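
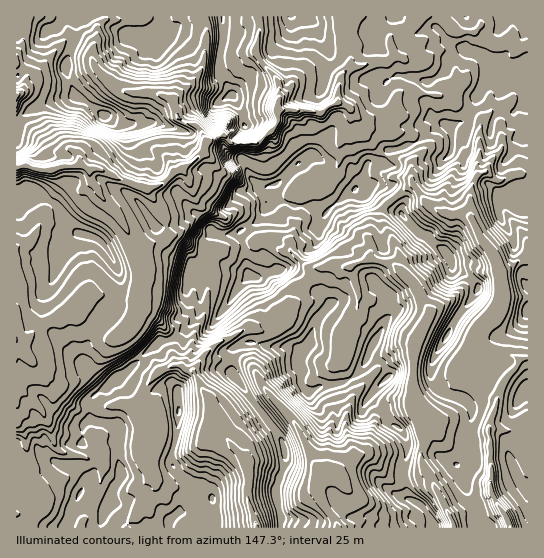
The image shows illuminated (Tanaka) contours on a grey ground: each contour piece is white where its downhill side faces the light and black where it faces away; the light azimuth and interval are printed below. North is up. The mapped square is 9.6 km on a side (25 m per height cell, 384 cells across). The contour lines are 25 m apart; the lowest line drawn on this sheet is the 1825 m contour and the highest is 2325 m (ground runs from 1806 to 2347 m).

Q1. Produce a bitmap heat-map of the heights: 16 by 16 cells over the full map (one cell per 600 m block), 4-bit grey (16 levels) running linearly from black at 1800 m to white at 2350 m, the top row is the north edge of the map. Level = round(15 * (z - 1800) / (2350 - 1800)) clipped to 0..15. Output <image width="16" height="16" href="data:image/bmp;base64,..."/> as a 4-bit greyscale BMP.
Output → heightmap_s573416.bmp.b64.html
<image width="16" height="16" href="data:image/bmp;base64,Qk32AAAAAAAAAHYAAAAoAAAAEAAAABAAAAABAAQAAAAAAIAAAAATCwAAEwsAABAAAAAAAAAAAAAAABEREQAiIiIAMzMzAERERABVVVUAZmZmAHd3dwCIiIgAmZmZAKqqqgC7u7sAzMzMAN3d3QDu7u4A////AGeIiHRkRoZ2Z4h4ZGNHd3hmd3VFdFZ3eEV3dkdoiXeIM2d2dpqqeIgjRXeIqqp5iCMzWamamnmJMzNKvKqZiqk0Qzm8upismkQyNqzNusqcQyI0jd3tuq0hJER7zd3NzWV4dYqrvN7eaZdo25u83e55eanLvMze74mbusvdzd7u"/>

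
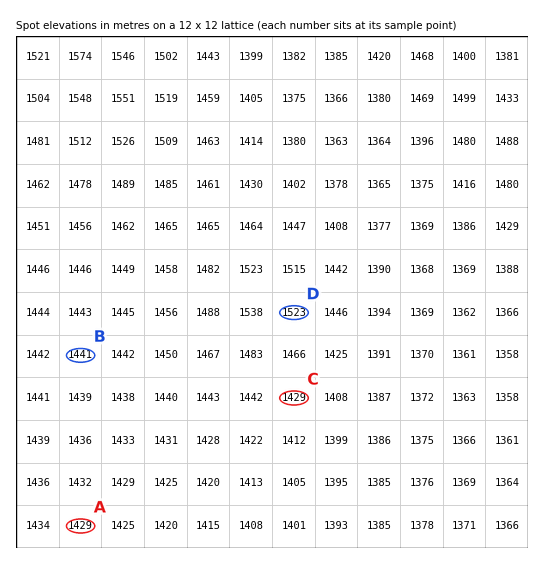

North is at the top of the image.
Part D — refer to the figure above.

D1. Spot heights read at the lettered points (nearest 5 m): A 1430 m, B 1440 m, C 1430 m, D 1525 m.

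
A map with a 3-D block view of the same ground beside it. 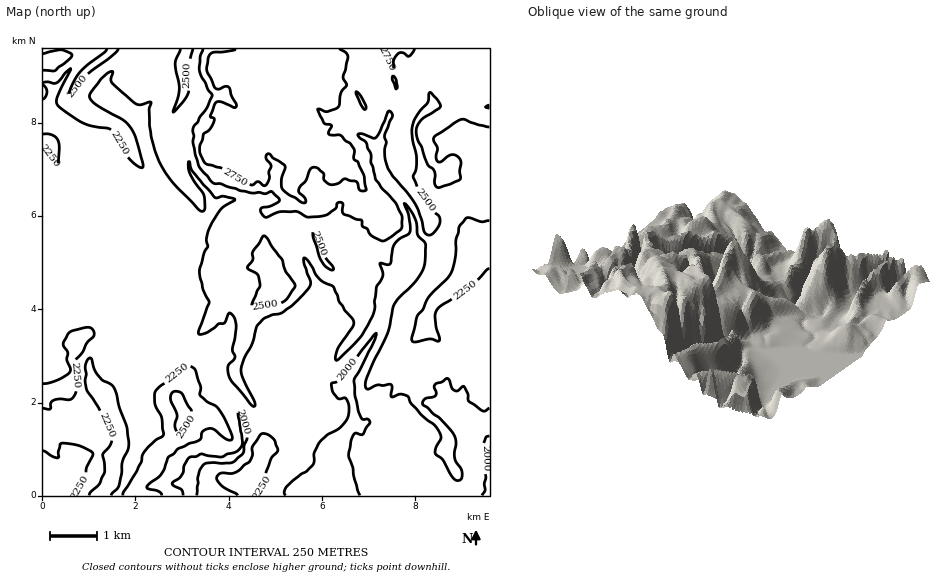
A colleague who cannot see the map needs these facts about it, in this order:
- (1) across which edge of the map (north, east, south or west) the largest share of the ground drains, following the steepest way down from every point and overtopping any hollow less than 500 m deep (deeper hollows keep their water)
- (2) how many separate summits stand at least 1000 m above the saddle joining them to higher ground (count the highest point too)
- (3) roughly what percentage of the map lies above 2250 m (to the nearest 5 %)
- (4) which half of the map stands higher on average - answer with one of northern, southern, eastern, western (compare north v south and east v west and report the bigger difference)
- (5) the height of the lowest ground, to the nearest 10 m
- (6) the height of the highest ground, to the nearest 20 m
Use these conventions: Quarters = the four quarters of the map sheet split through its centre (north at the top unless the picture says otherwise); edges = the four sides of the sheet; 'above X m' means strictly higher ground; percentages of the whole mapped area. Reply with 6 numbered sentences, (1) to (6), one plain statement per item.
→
(1) Most of the ground drains across the southern edge.
(2) Counting only tops that stand 1000 m proud, the map has 1 summit.
(3) About 55 % of the map lies above 2250 m.
(4) The northern half stands higher on average than the southern half.
(5) The lowest point is down at roughly 1780 m.
(6) The highest point reaches roughly 2960 m.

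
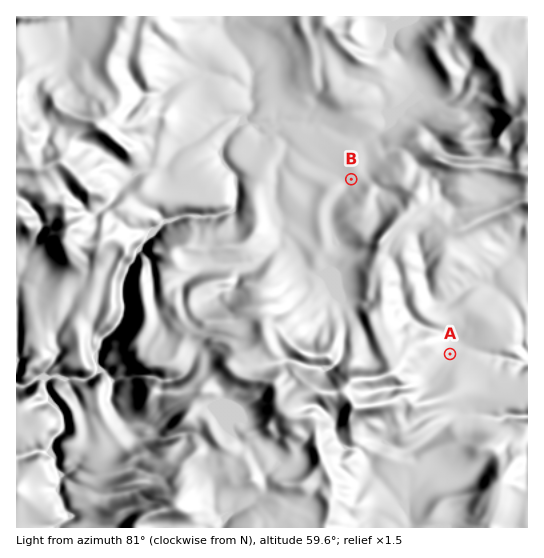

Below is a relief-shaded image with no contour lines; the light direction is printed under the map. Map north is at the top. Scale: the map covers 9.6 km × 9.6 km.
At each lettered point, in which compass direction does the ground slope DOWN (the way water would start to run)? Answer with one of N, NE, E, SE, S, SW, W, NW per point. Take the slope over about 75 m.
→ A E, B NW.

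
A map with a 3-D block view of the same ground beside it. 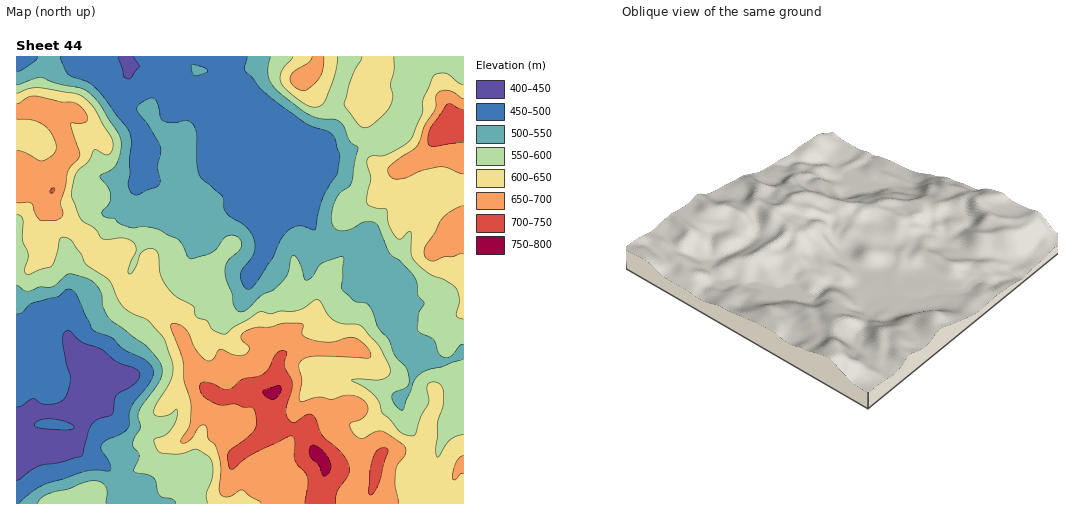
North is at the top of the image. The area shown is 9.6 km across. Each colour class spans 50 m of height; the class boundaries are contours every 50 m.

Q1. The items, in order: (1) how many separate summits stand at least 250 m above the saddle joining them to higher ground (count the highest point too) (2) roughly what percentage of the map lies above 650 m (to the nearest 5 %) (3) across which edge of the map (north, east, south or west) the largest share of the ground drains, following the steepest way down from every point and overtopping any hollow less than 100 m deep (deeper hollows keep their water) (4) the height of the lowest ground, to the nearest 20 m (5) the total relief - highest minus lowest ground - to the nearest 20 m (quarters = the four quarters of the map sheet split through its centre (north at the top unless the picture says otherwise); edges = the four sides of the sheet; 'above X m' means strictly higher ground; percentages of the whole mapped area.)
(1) Counting only tops that stand 250 m proud, the map has 1 summit.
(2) Ground above 650 m makes up about 20 % of the sheet.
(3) Most of the ground drains across the northern edge.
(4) The lowest ground is at about 420 m.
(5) Highest minus lowest: about 340 m of relief.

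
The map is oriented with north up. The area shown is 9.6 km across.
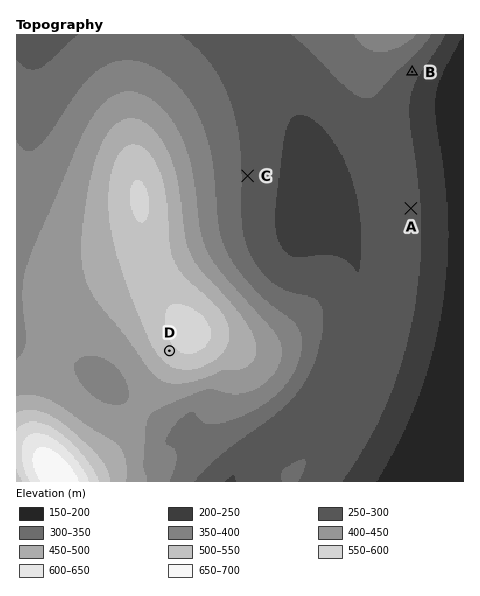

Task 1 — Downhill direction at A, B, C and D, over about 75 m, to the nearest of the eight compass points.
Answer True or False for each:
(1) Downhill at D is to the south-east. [False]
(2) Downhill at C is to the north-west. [False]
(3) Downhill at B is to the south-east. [True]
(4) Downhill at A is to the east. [True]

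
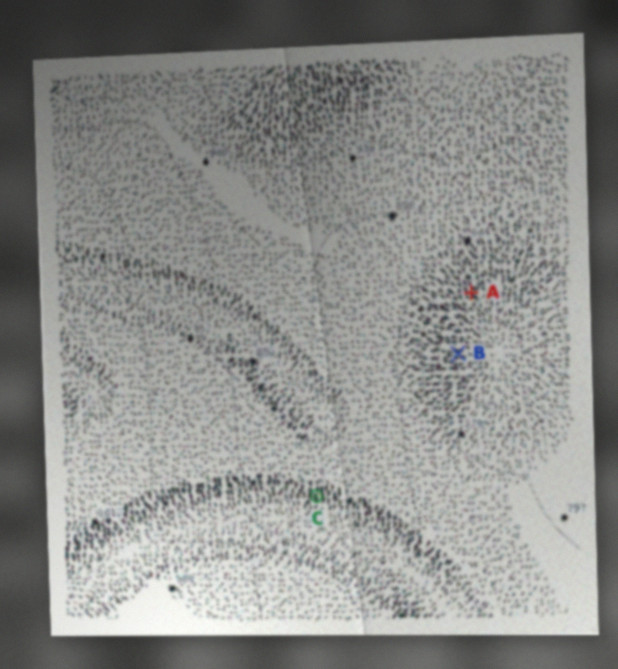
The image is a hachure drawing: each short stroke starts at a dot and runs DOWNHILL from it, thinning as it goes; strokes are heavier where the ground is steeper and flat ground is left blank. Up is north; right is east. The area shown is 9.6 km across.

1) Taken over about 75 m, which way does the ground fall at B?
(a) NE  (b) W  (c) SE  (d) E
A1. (d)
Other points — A SE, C S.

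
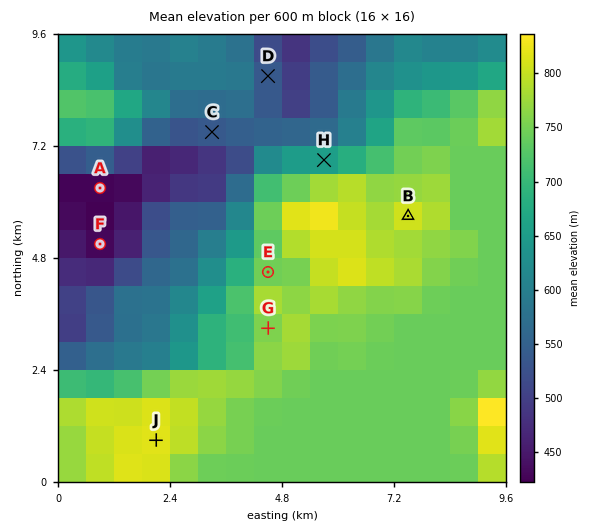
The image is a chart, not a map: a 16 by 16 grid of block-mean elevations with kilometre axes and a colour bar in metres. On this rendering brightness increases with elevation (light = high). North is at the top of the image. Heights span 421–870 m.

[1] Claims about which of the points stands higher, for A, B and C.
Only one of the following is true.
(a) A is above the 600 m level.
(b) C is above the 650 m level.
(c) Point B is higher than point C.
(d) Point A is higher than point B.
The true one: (c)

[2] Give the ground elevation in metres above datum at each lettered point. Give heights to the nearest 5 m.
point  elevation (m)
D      540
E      750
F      425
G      750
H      650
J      820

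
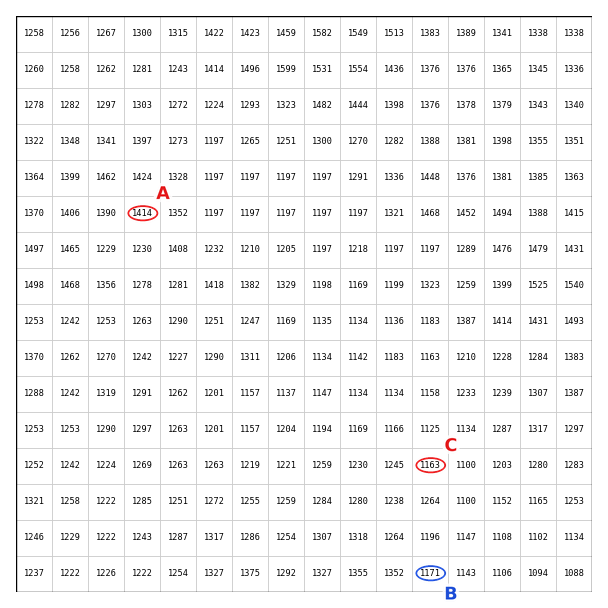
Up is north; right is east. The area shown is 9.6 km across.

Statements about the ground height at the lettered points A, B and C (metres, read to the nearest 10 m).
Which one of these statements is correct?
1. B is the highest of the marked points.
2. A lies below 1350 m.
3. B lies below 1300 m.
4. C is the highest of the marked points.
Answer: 3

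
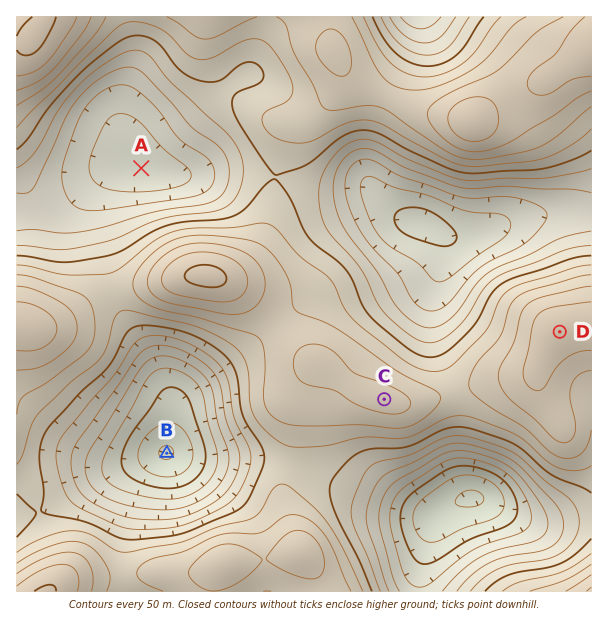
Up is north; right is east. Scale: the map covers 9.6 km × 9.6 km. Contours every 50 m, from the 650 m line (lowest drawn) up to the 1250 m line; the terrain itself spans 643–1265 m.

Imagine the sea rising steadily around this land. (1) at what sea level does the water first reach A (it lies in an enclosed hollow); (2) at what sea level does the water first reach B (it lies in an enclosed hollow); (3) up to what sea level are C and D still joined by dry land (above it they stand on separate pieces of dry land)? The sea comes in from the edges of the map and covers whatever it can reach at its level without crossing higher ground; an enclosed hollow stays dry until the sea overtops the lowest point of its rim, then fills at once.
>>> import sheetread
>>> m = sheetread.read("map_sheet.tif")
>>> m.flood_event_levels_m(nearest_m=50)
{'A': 900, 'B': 1000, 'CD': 1100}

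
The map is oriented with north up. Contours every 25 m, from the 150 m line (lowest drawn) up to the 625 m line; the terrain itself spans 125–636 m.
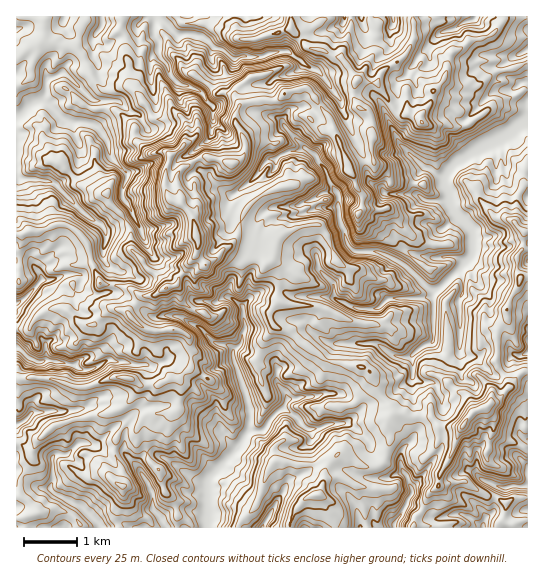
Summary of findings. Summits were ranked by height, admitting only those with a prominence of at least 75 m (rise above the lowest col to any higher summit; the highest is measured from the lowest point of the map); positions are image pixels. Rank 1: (197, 237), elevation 636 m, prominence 511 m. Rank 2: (463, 426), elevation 484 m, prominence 148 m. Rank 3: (318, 495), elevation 423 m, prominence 104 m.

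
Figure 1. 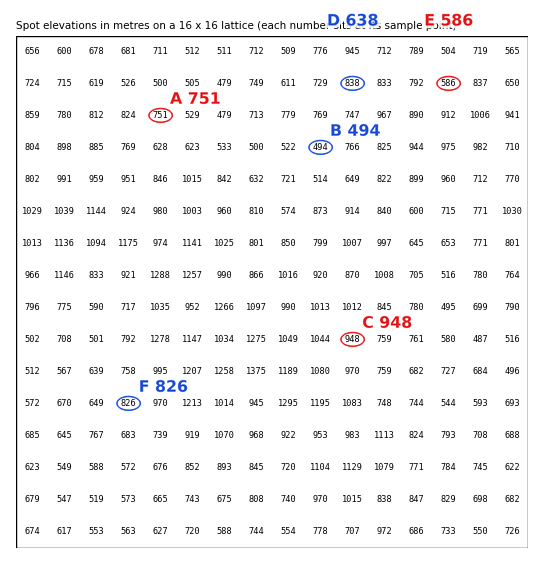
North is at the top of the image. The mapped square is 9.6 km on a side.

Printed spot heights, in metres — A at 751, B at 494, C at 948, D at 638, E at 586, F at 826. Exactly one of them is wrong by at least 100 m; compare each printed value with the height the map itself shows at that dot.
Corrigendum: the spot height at D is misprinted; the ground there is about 838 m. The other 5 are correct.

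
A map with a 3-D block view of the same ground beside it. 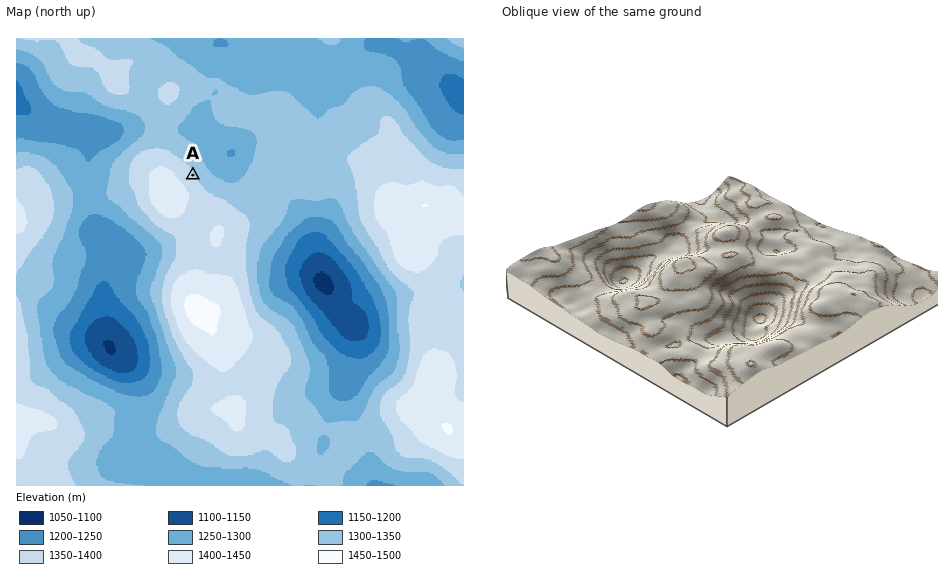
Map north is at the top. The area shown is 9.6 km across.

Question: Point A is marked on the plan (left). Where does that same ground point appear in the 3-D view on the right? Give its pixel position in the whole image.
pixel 747 240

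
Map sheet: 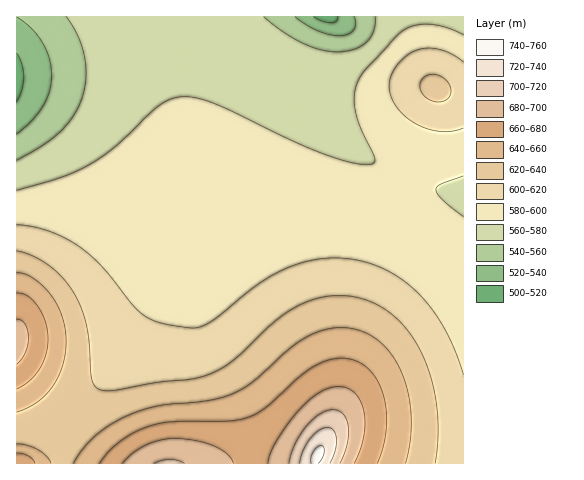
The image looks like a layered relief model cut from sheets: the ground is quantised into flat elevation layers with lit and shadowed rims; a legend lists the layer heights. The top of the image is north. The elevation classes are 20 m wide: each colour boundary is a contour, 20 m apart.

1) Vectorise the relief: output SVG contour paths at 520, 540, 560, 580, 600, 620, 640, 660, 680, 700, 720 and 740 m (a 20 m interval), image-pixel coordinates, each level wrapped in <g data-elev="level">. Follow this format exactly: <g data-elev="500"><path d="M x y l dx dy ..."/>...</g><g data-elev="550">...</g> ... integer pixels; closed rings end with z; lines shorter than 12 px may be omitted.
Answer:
<g data-elev="520"><path d="M17 53l5 11 2 13-2 13-5 12"/><path d="M338 17l-2 4-6 2-8-2-9-4"/></g><g data-elev="540"><path d="M17 17l14 11 11 14 7 17 3 16-3 16-6 15-11 14-15 14"/><path d="M354 17l2 8-3 6-5 3-9 2-11-2-12-4-21-13"/></g><g data-elev="560"><path d="M66 17l12 18 6 21 2 21-4 21-9 18-13 16-18 14-25 14"/><path d="M376 17l-3 15-7 10-12 7-17 3-16-2-19-7-19-12-19-14"/></g><g data-elev="580"><path d="M463 217l-21-17-5-6-1-5 5-5 22-8"/><path d="M463 35l-14-6-15-4-13-1-11 3-13 9-35 38-7 15 0 16 5 21 14 31 1 4-3 3-5 1-11-1-27-8-35-14-79-38-19-6-15-1-12 3-10 6-43 40-27 19-27 12-45 13"/></g><g data-elev="600"><path d="M463 375l-15-40-9-16-12-16-13-13-12-11-16-9-15-6-18-5-19-1-20 2-19 5-17 7-16 10-53 41-10 4-10 1-29-5-17-9-11-10-33-40-12-12-15-10-27-12-28-5"/><path d="M463 62l-11-8-12-4-12-2-10 2-11 5-9 9-7 11-2 10 2 11 5 10 9 10 11 8 11 5 13 2 13 0 10-3"/></g><g data-elev="620"><path d="M435 463l3-24-1-26-3-24-7-22-9-21-12-17-14-14-15-10-15-6-16-3-17 0-16 4-15 6-15 9-48 44-22 14-23 6-32 3-43 8-12 0-7-3-4-6-5-55-6-18-8-16-11-15-14-12-16-10-15-4"/><path d="M435 102l7 0 6-4 3-4 0-6-3-6-6-5-5-2-7 0-8 5-2 4 0 5 6 8z"/></g><g data-elev="640"><path d="M51 463l-4-7-8-6-11-4-11-2"/><path d="M406 463l4-24 1-25-4-24-7-21-11-18-13-12-16-9-19-2-20 3-19 8-16 12-33 30-21 13-24 7-54 6-17 5-17 7-15 9-13 10-11 13-8 12"/><path d="M17 412l21-10 15-16 10-21 3-23-4-24-10-21-8-10-10-8-8-5-9-2"/></g><g data-elev="660"><path d="M35 463l-2-3-5-4-11-3"/><path d="M377 463l6-17 3-19 0-18-4-18-7-14-9-10-12-7-13-2-15 3-15 7-14 11-30 27-15 10-20 5-59 1-22 4-15 6-14 8-12 11-11 12"/><path d="M17 389l12-8 11-12 6-14 2-16-2-17-8-15-10-11-11-3"/></g><g data-elev="680"><path d="M233 463l-6-9-13-8-18-5-21-3-15 2-14 5-13 8-11 10"/><path d="M354 463l6-12 4-14 1-13-1-13-4-11-5-7-7-5-9-1-10 1-9 4-20 17-23 31-7 13-2 10"/><path d="M17 364l8-11 3-16-3-13-4-4-4-1"/></g><g data-elev="700"><path d="M185 463l-7-3-9-1-15 4"/><path d="M340 463l7-19 1-18-5-12-4-3-6-1-13 4-14 13-11 18-6 18"/></g><g data-elev="720"><path d="M330 463l5-12 1-12-2-8-7-4-8 3-10 10-6 12-3 11"/></g><g data-elev="740"><path d="M318 463l6-10 0-6-3-1-5 2-3 4-2 7 0 4"/></g>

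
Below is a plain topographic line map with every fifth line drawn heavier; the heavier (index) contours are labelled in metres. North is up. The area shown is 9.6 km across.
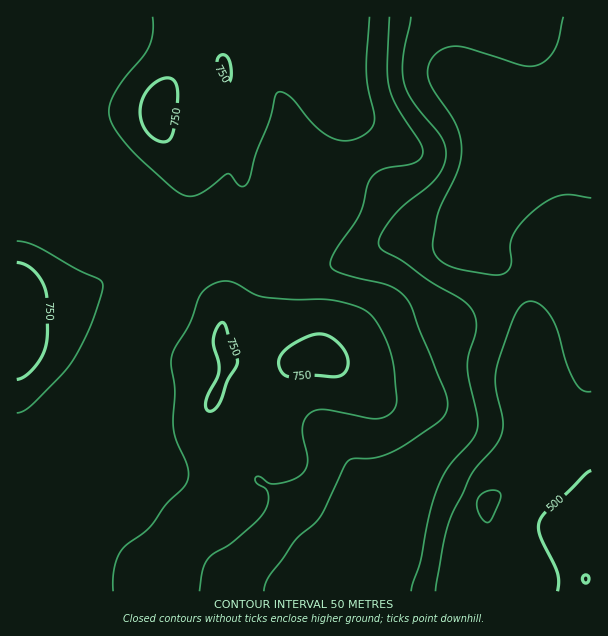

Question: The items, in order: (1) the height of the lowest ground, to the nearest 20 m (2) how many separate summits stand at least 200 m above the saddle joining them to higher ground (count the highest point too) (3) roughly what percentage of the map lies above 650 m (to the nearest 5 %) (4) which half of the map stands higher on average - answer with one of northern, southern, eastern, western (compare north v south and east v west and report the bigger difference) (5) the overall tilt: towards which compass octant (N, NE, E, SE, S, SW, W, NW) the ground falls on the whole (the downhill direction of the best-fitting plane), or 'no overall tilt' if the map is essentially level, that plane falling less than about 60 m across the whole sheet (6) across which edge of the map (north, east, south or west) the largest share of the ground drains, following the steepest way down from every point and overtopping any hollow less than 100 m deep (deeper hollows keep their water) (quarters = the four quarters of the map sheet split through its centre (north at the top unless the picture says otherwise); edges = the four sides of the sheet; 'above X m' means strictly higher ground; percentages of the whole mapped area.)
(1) The lowest ground is at about 500 m.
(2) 1 summit rises at least 200 m above its surroundings.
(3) Roughly 65 % of the ground is higher than 650 m.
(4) The western half stands higher on average than the eastern half.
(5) The general tilt is down to the east (the land rises towards the west).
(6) Most of the ground drains across the eastern edge.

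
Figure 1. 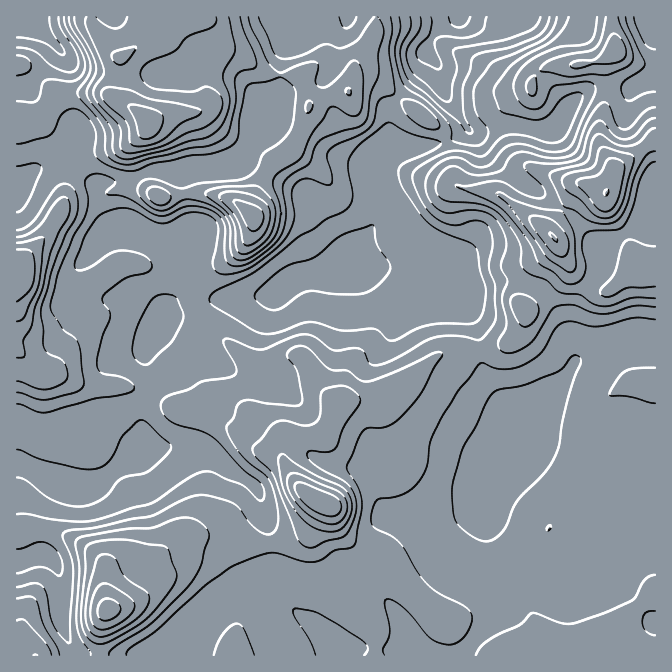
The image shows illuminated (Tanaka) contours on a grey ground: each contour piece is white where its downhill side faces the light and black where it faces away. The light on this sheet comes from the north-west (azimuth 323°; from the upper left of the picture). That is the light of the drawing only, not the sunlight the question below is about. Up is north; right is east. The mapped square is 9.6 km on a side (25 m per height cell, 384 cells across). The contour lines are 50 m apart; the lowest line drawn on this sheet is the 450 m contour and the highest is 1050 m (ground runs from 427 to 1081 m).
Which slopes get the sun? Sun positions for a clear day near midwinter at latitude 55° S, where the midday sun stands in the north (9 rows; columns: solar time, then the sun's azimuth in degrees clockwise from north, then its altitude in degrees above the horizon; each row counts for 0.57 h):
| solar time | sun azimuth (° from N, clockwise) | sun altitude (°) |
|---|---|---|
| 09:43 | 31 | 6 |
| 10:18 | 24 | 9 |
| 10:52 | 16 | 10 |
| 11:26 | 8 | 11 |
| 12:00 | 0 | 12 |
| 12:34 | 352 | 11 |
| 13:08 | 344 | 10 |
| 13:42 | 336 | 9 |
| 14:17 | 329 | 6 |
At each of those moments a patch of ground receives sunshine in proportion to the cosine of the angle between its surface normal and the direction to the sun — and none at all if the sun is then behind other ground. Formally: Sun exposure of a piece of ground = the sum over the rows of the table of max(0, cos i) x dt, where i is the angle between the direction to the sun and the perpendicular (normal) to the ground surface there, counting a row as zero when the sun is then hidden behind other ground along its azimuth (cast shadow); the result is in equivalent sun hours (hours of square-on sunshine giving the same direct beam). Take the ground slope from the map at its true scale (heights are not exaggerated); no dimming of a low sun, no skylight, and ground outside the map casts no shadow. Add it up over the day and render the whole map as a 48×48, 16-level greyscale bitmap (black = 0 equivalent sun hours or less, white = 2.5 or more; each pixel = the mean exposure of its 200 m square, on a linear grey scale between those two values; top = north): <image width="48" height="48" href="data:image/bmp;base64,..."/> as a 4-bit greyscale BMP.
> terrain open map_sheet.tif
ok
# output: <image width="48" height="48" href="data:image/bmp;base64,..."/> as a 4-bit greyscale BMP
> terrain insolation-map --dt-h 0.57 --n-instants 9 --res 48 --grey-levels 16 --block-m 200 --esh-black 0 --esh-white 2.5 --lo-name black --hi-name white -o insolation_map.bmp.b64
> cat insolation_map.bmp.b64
<image width="48" height="48" href="data:image/bmp;base64,Qk32BAAAAAAAAHYAAAAoAAAAMAAAADAAAAABAAQAAAAAAIAEAAATCwAAEwsAABAAAAAAAAAAAAAAABEREQAiIiIAMzMzAERERABVVVUAZmZmAHd3dwCIiIgAmZmZAKqqqgC7u7sAzMzMAN3d3QDu7u4A////AHiWMQABI0VndmZmVVVVVUVVZmVVVmZmZnq3MAAAEkVndmZmVUREVEREVmZVZ3dmZniGQgAAASRXZVVlVERFVEVVVmZmd4h2VZdlZmVCABJFZVRERERFRFVmZlVWd3iHVMllaKuoQQE0VVQzMzNENFZ3dlVWZmZ3ZMuFaKqYdCESREMiESMzRWd3ZmVVVVVmd5qFVodmZlMiIiEQASIkVmZmZmZVVVVVaDVCNohmZlVDIhEQAAJGZmZmZmZURFVVVhESfNypl2VERFQhAANndmZmZmZURFVVVWVq///suXZmd3UxAANnZVVmZmZlVFVVVZq8zN7ty5h3d2QgABNFVEVVVVZmVVVVVYiHd3mru6mZhkMQN4ZTNEVVVVZ3ZVVVVXZlVVZ3iamZhBI4//pkM0RVVVZndVRVVWVUREVmaJmYUQKv/8hVVERFVVVmdlRFVVQzIjRVZniEEBSrhDNEVVRFVVVVZlREVTMiM0RFVEQxFGdkIjMyNFREVVVVZlRVVTM0VVREQgABV3h2VUMiI0QzRVVVVVVVVSASREREIAElZ3mphCIiI0RDRVVVVVVVVQAAASIiNGd2Voq4ZCIiIjRDNFVVVmVERAAAABATaqh3eIl1WJh1MjNDM0RERWZUQwARNWd3Z3eJl1VEaru7ljMzMhEjNGdlVSV2ZnmYZnd2VVM0eZicyWMzMQABNFZmZkeHZEZlZmZTR4ZWmZh5u5ZDQxABIiI1VlRXZUREVlVFeqzbqZqHmry5dlIREAABIxNWdUNEVVVYmHibqImHeJu7mHMAAAAAARRmZlQ0RVVmVDRXh3d3ZneHdkIhAAAAABI1VVVDNERDESNFZ3d3ZmZlVUZzAAAAABIjRDMyI0QgABI1ZmZmZmVERGhRABVRAEQzRUMhJDIQAAE0VVVVVVRDMjIQACaEI3UyNWVFVCIiAAAjRFVEREMgFFMgAkNEVegxI1dUEBESIAABI0RERDIAATMhAyATeP1BETMhAAABMQEREiNEVCAAAAABdxACZ7yBEQAAAAAAEiMyIRJEQxAAAAA6xQABRWinMgAAAAAAKadkQhNEMhAAAATegQABNFaaYyEANTJJ79lCIkREMSIAEmzHMAIyNFV5UiAAERWt/YQAA2VDM1dpztgxNXpzIkRVMAAAAAATV2IAJVNDWKvM7pRJ//uFIBI1UxAAAAAAFHYhMgElec//26v//7fOcAAURDQgAAAAFYqTEAACIQKOys7sqon/1UMjIhEzIQABRWeEEQAAEAFnNGYyR6u7zHdSAAAXhTMRNFVkIxAyIVzVIiAAEouIrYdSABSd7bqFQzNXYhNBOf+VRDEBABiGemVniJu7qpiZYQElmGYxbelmZlRDAAEyWCWamYVVVVZlIBRVSKdUepd4mYmDAAAAFHiWQyIhI0VTE3velYhmd3U1eb3aiXQANv1zEUlyEkVlV4ibuapUQjRr7///7/12m6lBAomYZCEkeYZmiZpkMRfey7zuyZirl2VDNWZndkIld3ZVZmeHZVaJdmeJhmZ4dg=="/>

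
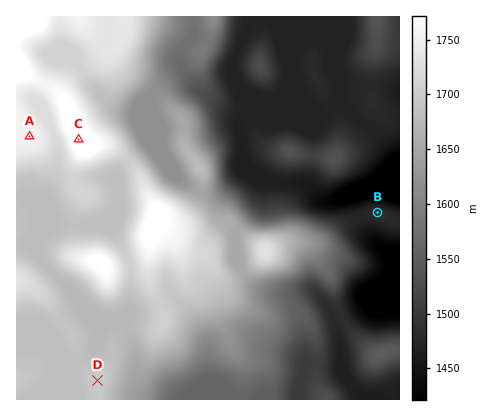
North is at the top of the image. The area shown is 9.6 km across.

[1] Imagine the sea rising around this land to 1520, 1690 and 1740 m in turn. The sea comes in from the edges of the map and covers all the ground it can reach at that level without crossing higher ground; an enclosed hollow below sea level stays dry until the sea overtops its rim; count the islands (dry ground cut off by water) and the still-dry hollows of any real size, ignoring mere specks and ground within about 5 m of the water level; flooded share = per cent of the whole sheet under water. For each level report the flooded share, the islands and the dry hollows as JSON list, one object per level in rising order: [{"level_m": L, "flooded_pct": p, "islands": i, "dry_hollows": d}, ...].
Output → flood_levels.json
[{"level_m": 1520, "flooded_pct": 32, "islands": 3, "dry_hollows": 0}, {"level_m": 1690, "flooded_pct": 74, "islands": 1, "dry_hollows": 0}, {"level_m": 1740, "flooded_pct": 93, "islands": 2, "dry_hollows": 0}]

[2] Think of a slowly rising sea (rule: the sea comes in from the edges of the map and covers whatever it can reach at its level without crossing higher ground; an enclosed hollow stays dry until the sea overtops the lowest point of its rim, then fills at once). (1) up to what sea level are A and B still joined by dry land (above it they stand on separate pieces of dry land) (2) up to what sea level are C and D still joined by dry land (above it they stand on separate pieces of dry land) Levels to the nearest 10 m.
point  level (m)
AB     1470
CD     1680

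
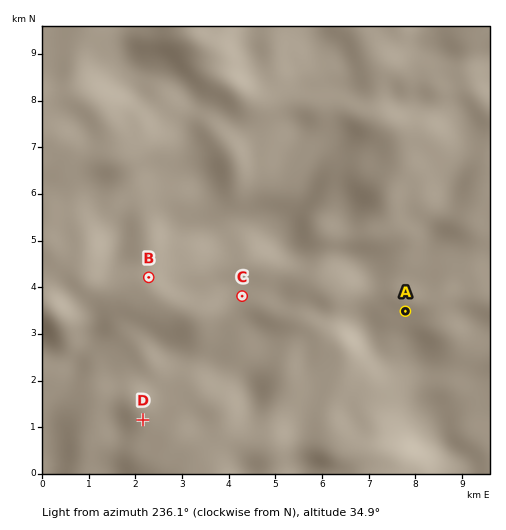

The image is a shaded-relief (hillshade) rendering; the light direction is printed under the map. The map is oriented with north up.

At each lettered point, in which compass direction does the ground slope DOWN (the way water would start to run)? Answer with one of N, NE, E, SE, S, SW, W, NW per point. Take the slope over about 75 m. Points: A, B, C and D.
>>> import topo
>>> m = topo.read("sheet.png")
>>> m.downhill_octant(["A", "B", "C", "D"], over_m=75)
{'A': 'NE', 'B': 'S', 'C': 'SE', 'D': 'SE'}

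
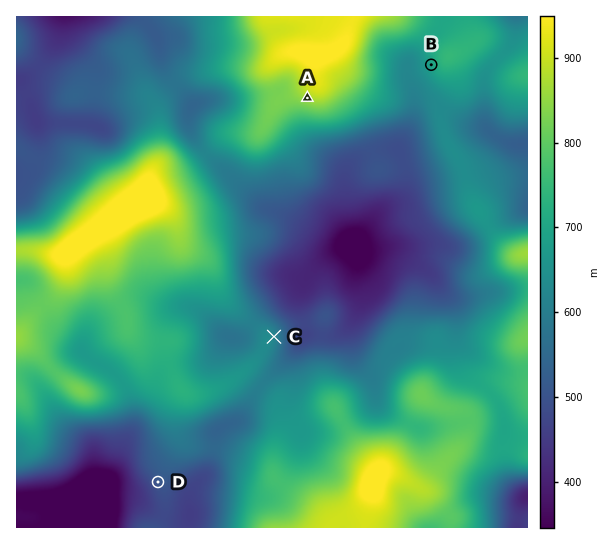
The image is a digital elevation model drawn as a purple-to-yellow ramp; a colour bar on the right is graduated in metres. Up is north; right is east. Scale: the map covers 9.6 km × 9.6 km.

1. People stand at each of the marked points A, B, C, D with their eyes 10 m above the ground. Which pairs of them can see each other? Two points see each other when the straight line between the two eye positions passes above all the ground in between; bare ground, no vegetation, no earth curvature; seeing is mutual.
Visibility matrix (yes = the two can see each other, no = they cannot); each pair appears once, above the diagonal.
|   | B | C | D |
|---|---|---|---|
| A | no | yes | no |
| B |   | yes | no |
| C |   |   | no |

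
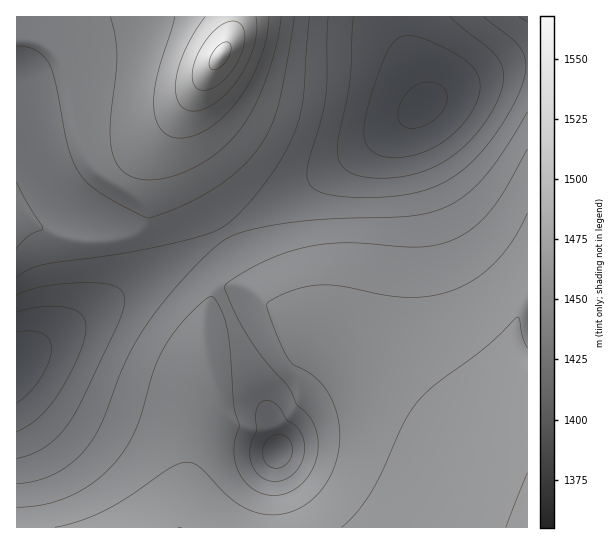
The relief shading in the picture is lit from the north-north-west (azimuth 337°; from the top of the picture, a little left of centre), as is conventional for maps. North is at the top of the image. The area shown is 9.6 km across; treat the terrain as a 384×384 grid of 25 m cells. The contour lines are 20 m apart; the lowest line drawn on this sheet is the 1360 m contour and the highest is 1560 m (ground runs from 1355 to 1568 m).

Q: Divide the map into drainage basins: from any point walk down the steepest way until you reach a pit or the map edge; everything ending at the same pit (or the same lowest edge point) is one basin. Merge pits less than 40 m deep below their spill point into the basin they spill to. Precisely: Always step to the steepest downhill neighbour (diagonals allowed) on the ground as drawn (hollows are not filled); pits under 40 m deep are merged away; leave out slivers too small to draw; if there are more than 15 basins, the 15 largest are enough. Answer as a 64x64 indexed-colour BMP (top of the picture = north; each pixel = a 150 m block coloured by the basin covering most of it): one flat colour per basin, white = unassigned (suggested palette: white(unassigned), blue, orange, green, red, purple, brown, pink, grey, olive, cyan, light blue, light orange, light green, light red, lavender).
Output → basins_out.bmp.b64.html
<image width="64" height="64" href="data:image/bmp;base64,Qk12CAAAAAAAAHYAAAAoAAAAQAAAAEAAAAABAAQAAAAAAAAIAAATCwAAEwsAABAAAAAAAAAA////ALR3HwAOf/8ALKAsACgn1gC9Z5QAS1aMAMJ34wB/f38AIr28AM++FwDox64AeLv/AIrfmACWmP8A1bDFACIiIiIiIiIiIiIjMzMzMzMzMzMzMzMzMzMzMzMzMzMzIiIiIiIiIiIiIiMzMzMzMzMzMzMzMzMzMzMzMzMzMzMiIiIiIiIiIiIiIzMzMzMzMzMzMzMzMzMzMzMzMzMzMyIiIiIiIiIiIiIjMzMzMzMzMzMzMzMzMzMzMzMzMzMzIiIiIiIiIiIiIiMzMzMzMzMzMzMzMzMzMzMzMzMzMzMiIiIiIiIiIiIiIzMzMzMzMzMzMzMzMzMzMzMzMzMzMyIiIiIiIiIiIiIiMzMzMzMzMzMzMzMzMzMzMzMzMzMzIiIiIiIiIiIiIiIzMzMzMzMzMzMzMzMzMzMzMzMzMzEiIiIiIiIiIiIiIjMzMzMzMzMzMzMzMzMzMzMzMzMxESIiIiIiIiIiIiIiMzMzMzMzMzMzMzMzMzMzMzMzMRERIiIiIiIiIiIiIiIzMzMzMzMzMzMzMzMzMzMzMzEREREiIiIiIiIiIiIiIjMzMzMzMzMzMzMzMzMzMzMzERERESIiIiIiIiIiIiIiIzMzMzMzMzMzMzMzMzMzMzERERERIiIiIiIiIiIiIiIjMzMzMzMzMzMzMzMzMzMxEREREREiIiIiIiIiIiIiIiMzMzMzMzMzMzMzMzMzMxERERERESIiIiIiIiIiIiIiIzMzMzMzMzMzMzMzMzMxERERERERIiIiIiIiIiIiIiIiMzMzMzMzMzMzMzMzMxEREREREREiIiIiIiIiIiIiIiIzMzMzMzMzMzMzMzMxERERERERESIiIiIiIiIiIiIiIjMzMzMzMzMzMzMzMxERERERERERIiIiIiIiIiIiIiIiMzMzMzMzMzMzMzMREREREREREREiIiIiIiIiIiIiIiIzMzMzMzMzMzMzMRERERERERERESIiIiIiIiIiIiIiIjMzMzMzMzMzMzMRERERERERERERIiIiIiIiIiIiIiIjMzMzMzMzMzMzEREREREREREREREiIiIiIiIiIiIiIiMzMzMzMzMzMzERERERERERERERESIiIiIiIiIiIiIiIzMzMzMzMzMxERERERERERERERERIiIiIiIiIiIiIiIjMzMzMzMREREREREREREREREREREiIiIiIiIiIiIiIiIzMzMzMRERERERERERERERERERESIiIiIiIiIiIiIiIiIjMzMRERERERERERERERERERERIiIiIiIiIiIiIiIiIiIjMREREREREREREREREREREREiIiIiIiIiIiIiIiIiIiIRERERERERERERERERERERESIiIiIiIiIiIiIiIiIiIhERERERERERERERERERERERIiIiIiIiIiIiIiIiIiIhEREREREREREREREREREREREiIiIiIiIiIiIiIiIiIhERERERERERERERERERERERESIiIiIiIiIiIiIiIiIiERERERERERERERERERERERERIiIiIiIiIiIiIiIiIiEREREREREREREREREREREREREiIiIiIiIiIiIiIiIiIRERERERERERERERERERERERESIiIRERERIiIiIiIiIRERERERERERERERERERERERERIiERERERERIiIiIiIhEREREREREREREREREREREREREiEREREREREiIiIiIhERERERERERERERERERERERERERERERERERERIiIiIhEREREREREREREREREREREREREREREREREREREiIiIiERERERERERERERERERERERERERERERERERERESIiIiERERERERERERERERERERERERERERERERERERERIiIiIREREREREREREREREREREREREREREREREREREREiIiIRERERERERERERERERERERERERERERERERERERESIiIhERERERERERERERERERERERERERERERERERERERIiIhERERERERERERERERERERERERERERERERERERERESIiEREREREREREREREREREREREREREREREREREREREREiIRERERERERERERERERERERERERERERERERERERERESIhEREREREREREREREREREREREREREREREREREREREREiERERERERERERERERERERERERERERERERERERERERERIREREREREREREREREREREREREREREREREREREREREREhERERERERERERERERERERERERERERERERERERERERERERERERERERERERERERERERERERERERERERERERERERERERERERERERERERERERERERERERERERERERERERERERERERERERERERERERERERERERERERERERERERERERERERERERERERERERERERERERERERERERERERERERERERERERERERERERERERERERERERERERERERERERERERERERERERERERERERERERERERERERERERERERERERERERERERERERERERERERERERERERERERERERERERERERERERERERERERERERERERERERERERERERERERERERERERERERERERERERERERERERERERERERERERERERERERERERERERERERERERERERERERERERERERERERERERERERERERERERERERERERERERERERERERERERERERERERERERERERERERERERERERERERERERERERERER"/>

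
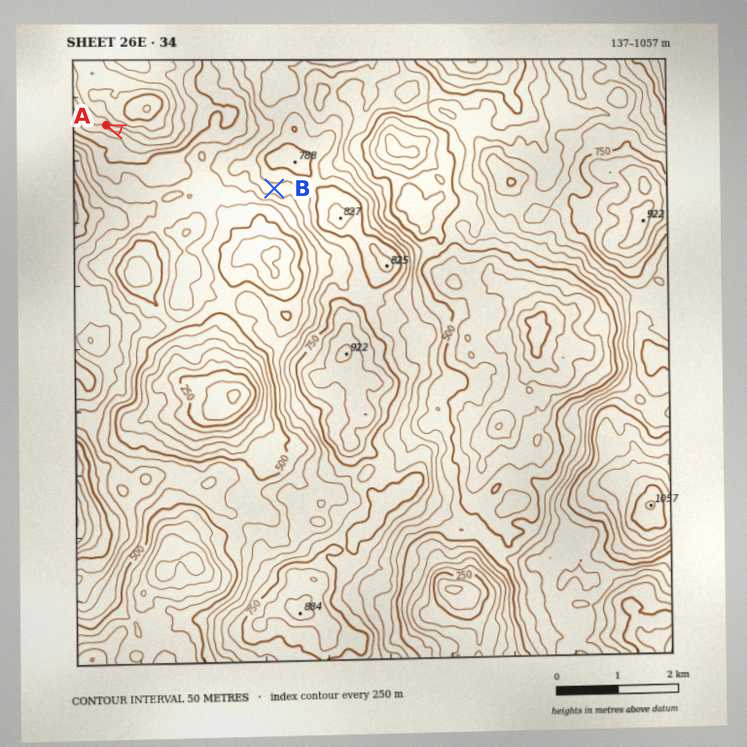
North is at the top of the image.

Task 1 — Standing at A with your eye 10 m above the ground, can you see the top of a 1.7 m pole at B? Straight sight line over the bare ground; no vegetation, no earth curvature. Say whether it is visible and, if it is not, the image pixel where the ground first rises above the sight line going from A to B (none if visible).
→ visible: false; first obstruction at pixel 179 153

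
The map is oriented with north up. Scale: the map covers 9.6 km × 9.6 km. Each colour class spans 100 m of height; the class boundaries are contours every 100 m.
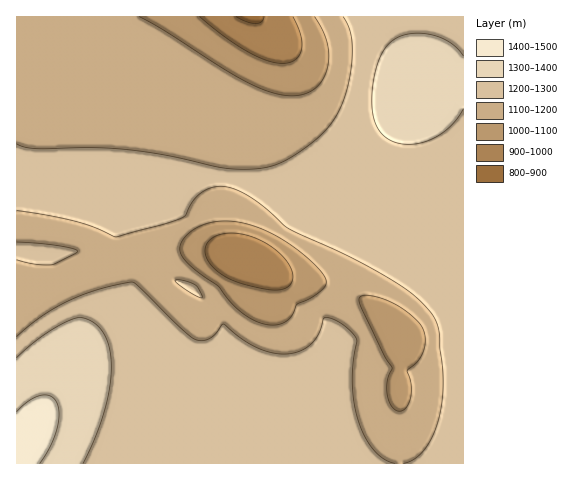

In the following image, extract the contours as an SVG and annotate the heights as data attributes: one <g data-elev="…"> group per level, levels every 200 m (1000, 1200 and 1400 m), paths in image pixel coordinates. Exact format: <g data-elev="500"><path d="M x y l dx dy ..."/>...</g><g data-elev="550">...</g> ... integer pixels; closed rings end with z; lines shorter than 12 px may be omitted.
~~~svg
<g data-elev="1000"><path d="M269 290l-31-8-20-10-8-8-4-8-1-7 3-7 6-5 7-3 17-1 20 6 18 11 13 15 3 7 1 7-3 6-5 3-7 2z"/><path d="M293 17l8 18 1 14-3 6-4 5-5 2-7 1-16-2-19-9-24-16-24-19"/></g><g data-elev="1200"><path d="M395 463l-9-3-9-6-8-10-7-13-6-20-4-23 1-23 4-25-10-12-15-9-6-2-3 2-4 15-8 10-9 6-10 3-16 0-17-4-16-9-20-16-12 13-5 3-7 0-6-2-7-5-48-47-7-4-34 8-29 11-27 16-24 20"/><path d="M201 298l1 0 0-3-7-10-12-5-8 0 10 9z"/><path d="M17 260l18 4 17 1 21-10 5-4-5-2-16-3-40-4"/><path d="M17 210l60 12 40 15 64-19 5-3 7-14 9-9 13-5 13 0 11 4 14 8 36 30 65 30 46 26 21 17 10 11 5 8 3 13 4 45-2 31-9 27-6 10-7 8-8 6-8 2"/><path d="M343 17l8 16 1 20-3 28-8 26-9 16-13 14-22 17-19 10-20 5-27 0-64-14-34-5-38-2-60 1-10-2-8-3"/></g><g data-elev="1400"><path d="M40 463l9-15 7-17 3-17-2-11-7-7-9-1-12 5-12 12"/></g>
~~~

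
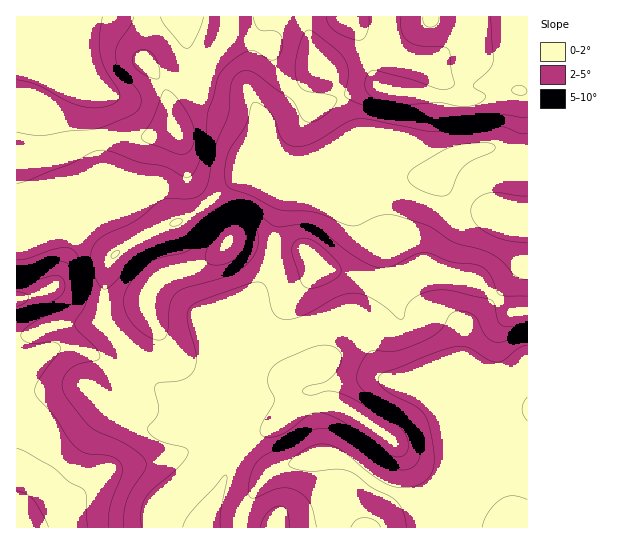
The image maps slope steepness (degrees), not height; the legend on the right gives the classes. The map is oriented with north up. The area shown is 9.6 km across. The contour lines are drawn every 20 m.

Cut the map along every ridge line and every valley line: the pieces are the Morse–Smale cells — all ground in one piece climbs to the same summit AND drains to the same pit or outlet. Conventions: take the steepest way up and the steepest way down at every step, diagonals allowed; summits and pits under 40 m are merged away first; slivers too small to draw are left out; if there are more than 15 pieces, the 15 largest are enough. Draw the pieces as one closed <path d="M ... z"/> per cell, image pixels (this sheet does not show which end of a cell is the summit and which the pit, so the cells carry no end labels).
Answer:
<path d="M435 273l-14 0-24 10-12 1-1 7-5 12-21 25-9-7-14 0-52 18-34 2-18-1 1 22-1 9-6 12-16 17-12 8-15-5-24-16-55-66-17 3-27 0-16 4-13 7-13 1-1 191 511 1 1-217-13 1-8-4-18-17-16-11z"/><path d="M345 16l-40 3 14 47-16 23-20 19-20 15-6 27 2 17 7 6 15 7 16 0 22 15 18 8 10 1 15-5-3 4 0 10 5 13 17 21 3 11 1 26 12-1 24-10 14 0 31 6 16 6 25 23 8 4 12-1 1-220-27 0-26 8-12 1-78-11-10-10-7-26-7-16z"/><path d="M305 16l-288 0-1 225 11-1 20-11 26-32 22-12 10-2 14 0 22 5 8-46 6-6 20-7-4-11 1-20 6-6 15-7 8-7 27-44 43 11 6-15 8-7 20-4z"/><path d="M234 240l-5 1-10 11-14 11-44 14-9 9-5 13-4 2-39 4-1 13 2 7 19 20 23 30 22 20 24 13 9-3 23-22 6-12 1-9-2-23 3 2 42-1 19-4 41-15 14 0 9 7 21-25 5-12 0-6-3-2-60-16-16-16-38-4z"/><path d="M305 19l-20 4-8 7-6 15-42-12-28 45-8 7-15 7-6 6-1 20 5 12-15 3-12 9-8 47 6 2 12 11 8 15 6 6 10-3 15-9 48-39 9-4 5 1-3-4 0-15 6-27 20-15 20-19 16-23z"/><path d="M257 168l-19 9-48 39-33 13-38 22-11 14-4 22 0 16 22 1 17-3 4-2 5-13 9-9 44-14 26-23 74 11 18 17 61 15-1-32-4-9-12-12-6-9-2-8 2-13-14 4-10-1-18-8-22-15-16 0z"/><path d="M527 16l-182 1 16 20 7 16 7 26 7 9 15 4 70 8 34-9 27-1z"/><path d="M62 209l-7 13-8 7-20 11-11 2 1 94 13-1 13-7 16-4 27 0 18-3-1-17-21-3-24-12-9 0 10-10 9-25 12-21-1-4-16-14z"/><path d="M141 188l-5 10-7 7-32 12-16 13 30 25 4 0 23-16 35-16-6-6-8-15-12-11z"/><path d="M82 231l-5 4-9 19-9 25-10 10 9 0 24 12 21 3 2-29 3-10 7-10-13-7z"/><path d="M119 183l-14 0-22 8-18 14-2 4 0 6 18 16 16-14 28-9 11-10 4-9z"/>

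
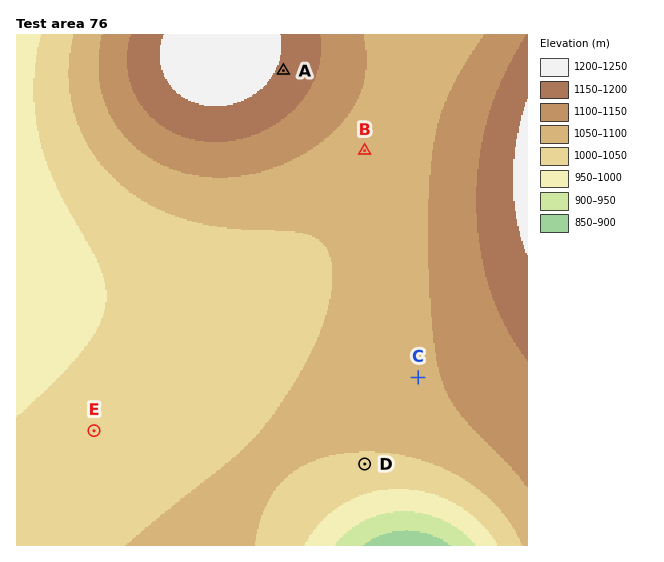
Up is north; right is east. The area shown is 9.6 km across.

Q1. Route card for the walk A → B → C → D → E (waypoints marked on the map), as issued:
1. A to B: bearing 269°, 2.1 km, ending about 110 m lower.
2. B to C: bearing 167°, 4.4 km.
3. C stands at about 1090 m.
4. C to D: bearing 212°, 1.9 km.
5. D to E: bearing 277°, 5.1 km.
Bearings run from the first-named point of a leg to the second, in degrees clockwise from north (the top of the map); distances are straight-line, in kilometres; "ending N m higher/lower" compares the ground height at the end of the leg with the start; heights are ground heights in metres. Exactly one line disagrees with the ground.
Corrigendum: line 1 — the bearing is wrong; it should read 135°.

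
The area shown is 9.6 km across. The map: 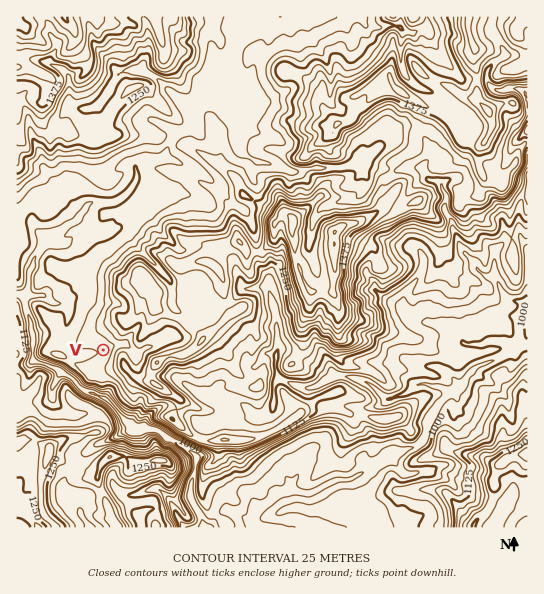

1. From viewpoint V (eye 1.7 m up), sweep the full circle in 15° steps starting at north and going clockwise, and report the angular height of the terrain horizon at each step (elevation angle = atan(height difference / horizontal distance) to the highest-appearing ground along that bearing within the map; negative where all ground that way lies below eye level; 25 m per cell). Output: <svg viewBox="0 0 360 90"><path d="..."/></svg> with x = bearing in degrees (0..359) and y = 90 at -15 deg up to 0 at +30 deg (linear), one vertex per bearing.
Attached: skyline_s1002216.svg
<svg viewBox="0 0 360 90"><path d="M0 50l15-4 15-4 15-1 15 5 15-2 15-3 15-7 15-1 15 5 15 9 15 5 15 2 15 1 15-3 15 2 15 6 15 1 15 0 15 0 15-2 15-2 15-2 15-1"/></svg>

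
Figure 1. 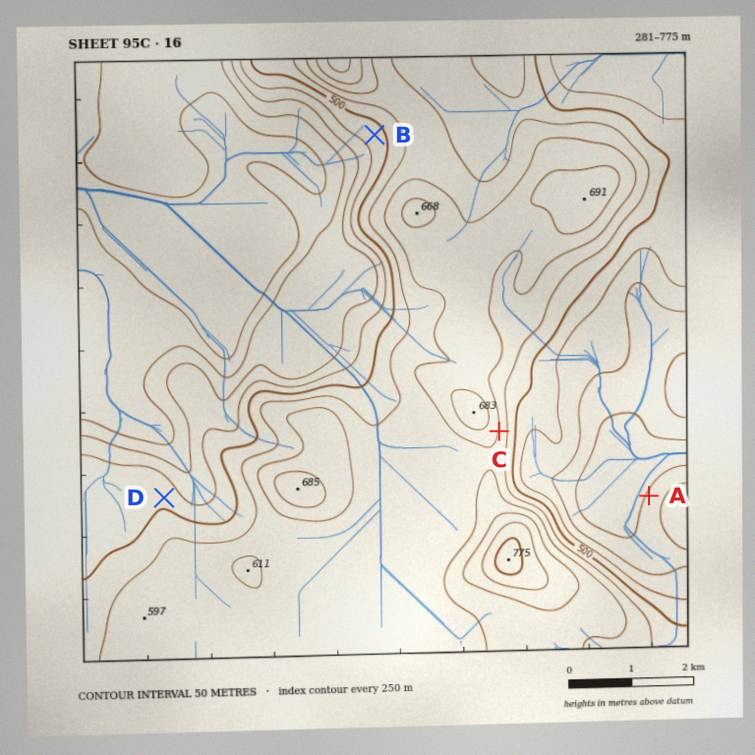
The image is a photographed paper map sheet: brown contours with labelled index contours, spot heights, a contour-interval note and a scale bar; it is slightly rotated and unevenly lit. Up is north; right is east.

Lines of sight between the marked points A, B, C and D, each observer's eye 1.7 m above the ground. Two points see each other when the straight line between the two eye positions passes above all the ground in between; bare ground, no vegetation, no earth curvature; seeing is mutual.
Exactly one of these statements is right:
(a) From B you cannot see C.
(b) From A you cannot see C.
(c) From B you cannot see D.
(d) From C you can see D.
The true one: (a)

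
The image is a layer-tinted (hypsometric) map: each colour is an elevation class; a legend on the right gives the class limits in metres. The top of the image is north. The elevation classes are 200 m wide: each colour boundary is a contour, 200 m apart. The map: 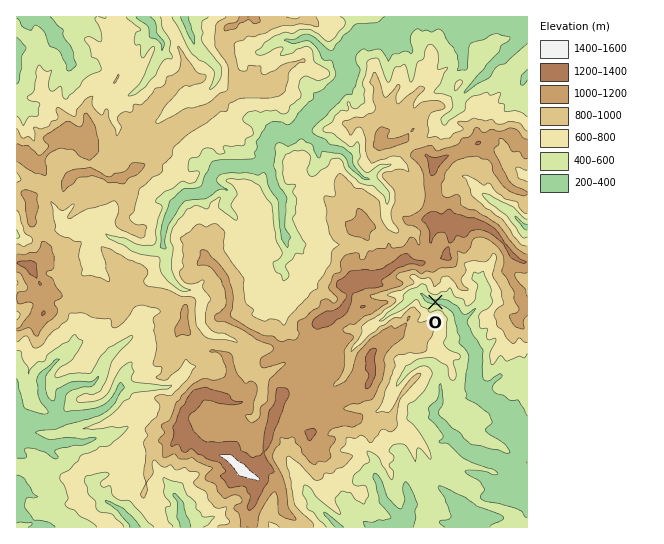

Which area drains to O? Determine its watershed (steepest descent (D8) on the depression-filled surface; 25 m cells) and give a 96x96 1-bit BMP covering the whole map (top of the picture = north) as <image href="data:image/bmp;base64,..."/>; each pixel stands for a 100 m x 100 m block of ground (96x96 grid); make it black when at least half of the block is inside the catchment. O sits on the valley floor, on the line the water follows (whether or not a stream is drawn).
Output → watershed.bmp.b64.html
<image width="96" height="96" href="data:image/bmp;base64,Qk2+BAAAAAAAAD4AAAAoAAAAYAAAAGAAAAABAAEAAAAAAIAEAAATCwAAEwsAAAIAAAAAAAAA////AAAAAAAAAAAAAAAAAAAAAAAAAAAAAAAAAAAAAAAAAAAAAAAAAAAAAAAAAAAAAAAAAAAAAAAAAAAAAAAAAAAAAAAAAAAAAAAAAAAAAAAAAAAAAAAAAAAAAAAAAAAAAAAAAAAAAAAAAAAAAAAAAAAAAAAAAAAAAAAAAAAAAAAAAAAAAAAAAAAAAAAAAAAAAAAAAAAAAAAAAAAAAAAAAAAAAAAAAAAAAAAAAAAAAAAAAAAAAAAAAAAAAAAAAAAAAAAAAAAAAAAAAAAAAAAAAAAAAAAAAAAAAAAAAAAAAAAAAAAAAAAHAAAAAAAAAAAAAAA/AAAAAAAAAAAAAAD/AAAAAAAAAAAAAAD/AAAAAAAAAAAAAAB/wAAAAAAAAAAAAAB/4AAAAAAAAAAAAAA/+AAAAAAAAAAAAAAf/gAAAAAAAAAAAAAP/8AAAAAAAAAAAAAD/8AAAAAAAAAAAAAA/+AAAAAAAAAAAAAA/+AAAAAAAAAAAAAAf+AAAAAAAAAAAAAAP+AAAAAAAAAAAAAAP+AAAAAAAAAAAAAAH+AAAAAAAAAAAAAAP/gAAAAAAAAAAAAAP/wAAAAAAAAAAAAAf//AAAAAAAAAAAAAf//wAAAAAAAAAAAAf//8AAAAAAAAAAAAP//+AAAAAAAAAAAAB//+AAAAAAAAAAAAA//+AAAAAAAAAAAAA//+AAAAAAAAAAAAA//+AAAAAAAAAAAAA//+AAAAAAAAAAAAA//+AAAAAAAAAAAAAf/+AAAAAAAAAAAAAA/+AAAAAAAAAAAAAAP8AAAAAAAAAAAAAAH8AAAAAAAAAAAAAAAAAAAAAAAAAAAAAAAAAAAAAAAAAAAAAAAAAAAAAAAAAAAAAAAAAAAAAAAAAAAAAAAAAAAAAAAAAAAAAAAAAAAAAAAAAAAAAAAAAAAAAAAAAAAAAAAAAAAAAAAAAAAAAAAAAAAAAAAAAAAAAAAAAAAAAAAAAAAAAAAAAAAAAAAAAAAAAAAAAAAAAAAAAAAAAAAAAAAAAAAAAAAAAAAAAAAAAAAAAAAAAAAAAAAAAAAAAAAAAAAAAAAAAAAAAAAAAAAAAAAAAAAAAAAAAAAAAAAAAAAAAAAAAAAAAAAAAAAAAAAAAAAAAAAAAAAAAAAAAAAAAAAAAAAAAAAAAAAAAAAAAAAAAAAAAAAAAAAAAAAAAAAAAAAAAAAAAAAAAAAAAAAAAAAAAAAAAAAAAAAAAAAAAAAAAAAAAAAAAAAAAAAAAAAAAAAAAAAAAAAAAAAAAAAAAAAAAAAAAAAAAAAAAAAAAAAAAAAAAAAAAAAAAAAAAAAAAAAAAAAAAAAAAAAAAAAAAAAAAAAAAAAAAAAAAAAAAAAAAAAAAAAAAAAAAAAAAAAAAAAAAAAAAAAAAAAAAAAAAAAAAAAAAAAAAAAAAAAAAAAAAAAAAAAAAAAAAAAAAAAAAAAAAAAAAAAAAAAAAAAAAAAAAAAAAAAAAAAAAAAAAAAAAAAAAAAAAAAAAAAAAAAAAAAAAAAAAAAAAAAAAAAAAAAAAAAAAAAAAAAAAAA="/>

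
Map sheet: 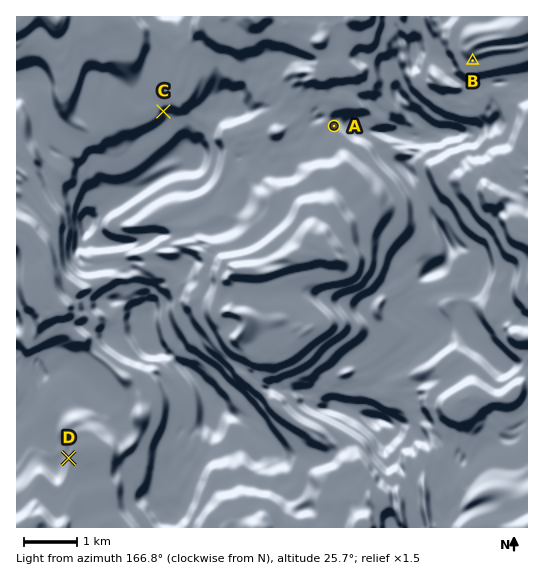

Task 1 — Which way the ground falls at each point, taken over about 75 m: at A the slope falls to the SW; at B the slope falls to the N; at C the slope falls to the NW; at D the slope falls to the E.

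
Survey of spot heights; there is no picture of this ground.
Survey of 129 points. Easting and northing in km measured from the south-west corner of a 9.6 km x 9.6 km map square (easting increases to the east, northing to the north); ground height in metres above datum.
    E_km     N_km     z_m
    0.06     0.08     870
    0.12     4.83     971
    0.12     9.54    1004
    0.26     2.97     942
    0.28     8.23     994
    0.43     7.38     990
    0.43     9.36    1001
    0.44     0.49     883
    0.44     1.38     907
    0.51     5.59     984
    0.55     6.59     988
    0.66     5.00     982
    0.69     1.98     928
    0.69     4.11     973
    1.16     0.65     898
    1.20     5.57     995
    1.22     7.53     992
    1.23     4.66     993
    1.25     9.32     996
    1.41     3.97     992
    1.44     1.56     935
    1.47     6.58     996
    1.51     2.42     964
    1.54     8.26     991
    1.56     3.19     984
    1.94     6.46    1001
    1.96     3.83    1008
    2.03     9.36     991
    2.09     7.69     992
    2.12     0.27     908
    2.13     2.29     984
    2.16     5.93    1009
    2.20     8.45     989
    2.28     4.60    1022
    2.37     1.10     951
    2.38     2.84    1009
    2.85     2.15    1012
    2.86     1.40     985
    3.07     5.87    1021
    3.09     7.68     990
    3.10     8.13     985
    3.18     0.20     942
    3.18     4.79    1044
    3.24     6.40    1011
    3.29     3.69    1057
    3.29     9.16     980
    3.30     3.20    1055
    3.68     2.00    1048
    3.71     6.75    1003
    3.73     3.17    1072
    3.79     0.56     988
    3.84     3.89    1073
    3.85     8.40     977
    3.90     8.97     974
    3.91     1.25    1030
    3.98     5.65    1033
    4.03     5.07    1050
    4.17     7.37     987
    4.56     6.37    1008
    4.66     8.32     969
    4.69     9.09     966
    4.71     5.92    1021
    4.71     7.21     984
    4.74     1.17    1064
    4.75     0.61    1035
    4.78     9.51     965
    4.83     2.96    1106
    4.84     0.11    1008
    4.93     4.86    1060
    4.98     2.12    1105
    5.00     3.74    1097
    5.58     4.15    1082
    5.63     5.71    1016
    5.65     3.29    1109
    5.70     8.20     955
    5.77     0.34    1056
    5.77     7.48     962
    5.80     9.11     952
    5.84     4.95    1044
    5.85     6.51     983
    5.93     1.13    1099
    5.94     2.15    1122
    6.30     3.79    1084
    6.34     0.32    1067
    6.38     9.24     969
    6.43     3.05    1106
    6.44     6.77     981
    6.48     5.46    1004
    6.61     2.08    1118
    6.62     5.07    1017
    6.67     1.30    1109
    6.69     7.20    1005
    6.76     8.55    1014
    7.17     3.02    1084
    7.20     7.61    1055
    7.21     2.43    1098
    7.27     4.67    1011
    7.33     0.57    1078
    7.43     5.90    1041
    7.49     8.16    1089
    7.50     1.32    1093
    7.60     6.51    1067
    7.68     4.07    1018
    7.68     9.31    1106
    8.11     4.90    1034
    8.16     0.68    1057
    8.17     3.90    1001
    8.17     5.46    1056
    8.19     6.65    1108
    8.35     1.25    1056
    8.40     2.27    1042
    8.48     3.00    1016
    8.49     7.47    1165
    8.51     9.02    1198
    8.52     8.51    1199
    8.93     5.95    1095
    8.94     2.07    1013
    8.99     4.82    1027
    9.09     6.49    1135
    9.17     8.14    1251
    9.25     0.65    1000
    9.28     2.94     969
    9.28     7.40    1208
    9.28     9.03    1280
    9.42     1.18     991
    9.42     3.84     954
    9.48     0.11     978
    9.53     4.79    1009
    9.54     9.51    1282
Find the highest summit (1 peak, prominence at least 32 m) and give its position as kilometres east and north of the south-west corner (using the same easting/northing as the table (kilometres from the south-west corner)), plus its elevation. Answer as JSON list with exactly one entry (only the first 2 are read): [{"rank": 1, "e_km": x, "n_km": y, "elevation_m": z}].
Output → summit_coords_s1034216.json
[{"rank": 1, "e_km": 6.01, "n_km": 2.26, "elevation_m": 1122}]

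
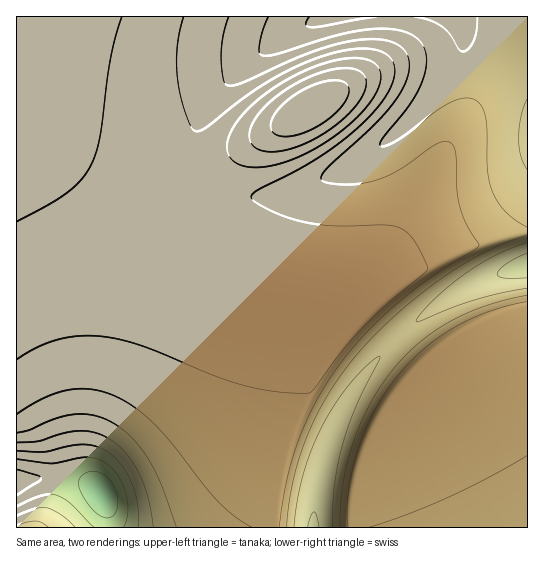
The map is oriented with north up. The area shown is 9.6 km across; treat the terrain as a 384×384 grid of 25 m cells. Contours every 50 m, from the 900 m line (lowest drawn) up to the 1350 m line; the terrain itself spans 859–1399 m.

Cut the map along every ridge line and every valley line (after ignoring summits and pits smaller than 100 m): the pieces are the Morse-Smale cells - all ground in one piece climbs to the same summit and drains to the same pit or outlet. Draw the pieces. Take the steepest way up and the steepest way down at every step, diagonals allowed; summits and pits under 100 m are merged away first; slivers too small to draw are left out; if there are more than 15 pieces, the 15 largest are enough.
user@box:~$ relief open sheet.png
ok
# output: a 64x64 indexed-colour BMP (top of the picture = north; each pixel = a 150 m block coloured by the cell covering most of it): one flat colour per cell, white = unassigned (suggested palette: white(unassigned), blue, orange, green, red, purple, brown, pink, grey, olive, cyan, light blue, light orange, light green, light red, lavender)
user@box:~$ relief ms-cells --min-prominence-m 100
<image width="64" height="64" href="data:image/bmp;base64,Qk12CAAAAAAAAHYAAAAoAAAAQAAAAEAAAAABAAQAAAAAAAAIAAATCwAAEwsAABAAAAAAAAAA////ALR3HwAOf/8ALKAsACgn1gC9Z5QAS1aMAMJ34wB/f38AIr28AM++FwDox64AeLv/AIrfmACWmP8A1bDFAERERERERCIiIiIiIiIiIiIRERMzMzMzMzMzMzMzMzMzREREREREIiIiIiIiIiIiIhEREzMzMzMzMzMzMzMzMzNEREREREIiIiIiIiIiIiIiERETMzMzMzMzMzMzMzMzM0REREREQiIiIiIiIiIiIiIRERMzMzMzMzMzMzMzMzMzREREREQiIiIiIiIiIiIiIhERETMzMzMzMzMzMzMzMzNEREREQiIiIiIiIiIiIiIiIRERMzMzMzMzMzMzMzMzMyIiIiIiIiIiIiIiIiIiIiIhEREzMzMzMzMzMzMzMzMzIiIiIiIiIiIiIiIiIiIiIiERETMzMzMzMzMzMzMzMzMiIiIiIiIiIiIiIiIiIiIiIRERMzMzMzMzMzMzMzMzMyIiIiIiIiIiIiIiIiIiIiIhERETMzMzMzMzMzMzMzMzIiIiIiIiIiIiIiIiIiIiIiERERMzMzMzMzMzMzMzMzMiIiIiIiIiIiIiIiIiIiIiIREREzMzMzMzMzMzMzMzMyIiIiIiIiIiIiIiIiIiIiIhERERMzMzMzMzMzMzMzMzIiIiIiIiIiIiIiIiIiIiIiEREREzMzMzMzMzMzMzMzMiIiIiIiIiIiIiIiIiIiIiIRERERMzMzMzMzMzMzMzMyIiIiIiIiIiIiIiIiIiIiIhEREREzMzMzMzMzMzMzMzIiIiIiIiIiIiIiIiIiIiIiERERERMzMzMzMzMzMzMzMiIiIiIiIiIiIiIiIiIiIiIhERERETMzMzMzMzMzMzMyIiIiIiIiIiIiIiIiIiIiIiERERERMzMzMzMzMzMzMzIiIiIiIiIiIiIiIiIiIiIiIRERERETMzMzMzMzMzMzMiIiIiIiIiIiIiIiIiIiIiIhEREREREzMzMzMzMzMzMyIiIiIiIiIiIiIiIiIiIiIiERERERERMzMzMzMzMzMzIiIiIiIiIiIiIiIiIiIiIiIREREREREzMzMzMzMzMzMiIiIiIiIiIiIiIiIiIiIiIhERERERERMzMzMzMzMzMyIiIiIiIiIiIiIiIiIiIiIiERERERERETMzMzMzMzMzIiIiIiIiIiIiIiIiIiIiIiIhERERERERETMzMzMzMzMiIiIiIiIiIiIiIiIiIiIiIiEREREREREREzMzMzMzMyIiIiIiIiIiIiIiIiIiIiIiIRERERERERERMzMzMzMzIiIiIiIiIiIiIiIiIiIiIiIhERERERERERERMzMzMzMiIiIiIiIiIiIiIiIiIiIiIiIRERERERERERERMzMzMyIiIiIiIiIiIiIiIiIiIiIRERERERERERERERERMzMzIiIiIiIiIiIiIiIiIiIRERERERERERERERERERERMzMiIiIiIiIiIiIiIiIiEREREREREREREREREREREREREyIiIiIiIiIiIiIiIhERERERERERERERERERERERERERIiIiIiIiIiIiIiIREREREREREREREREREREREREREREiIiIiIiIiIiIiERERERERERERERERERERERERERERESIiIiIiIiIiIhERERERERERERERERERERERERERERERIiIiIiIiIiIhEREREREREREREREREREREREREREREREiIiIiIiIiIRERERERERERERERERERERERERERERERESIiIiIiIiIRERERERERERERERERERERERERERERERERIiIiIiIiIREREREREREREREREREREREREREREREREREiIiIiIiERERERERERERERERERERERERERERERERERESIiIiIiERERERERERERERERERERERERERERERERERERIiIiIiEREREREREREREREREREREREREREREREREREREiIiIhERERERERERERERERERERERERERERERERERERESIiIhERERERERERERERERERERERERERERERERERERERIiIhEREREREREREREREREREREREREREREREREREREREiIhERERERERERERERERERERERERERERERERERERERESIhERERERERERERERERERERERERERERERERERERERERIhEREREREREREREREREREREREREREREREREREREREREhERERERERERERERERERERERERERERERERERERERERERERERERERERERERERERERERERERERERERERERERERERERERERERERERERERERERERERERERERERERERERERERERERERERERERERERERERERERERERERERERERERERERERERERERERERERERERERERERERERERERERERERERERERERERERERERERERERERERERERERERERERERERERERERERERERERERERERERERERERERERERERERERERERERERERERERERERERERERERERERERERERERERERERERERERERERERERERERERERERERERERERERERERERERERERERERERERERERERERERERERERERERERERERERERERERERERERERERERERERERERERERERERERERERERERERERERERERERERERERERERERERERERERERERERERERERERERERERERERERERERERERERERERERERERERERERERERERERERERERERERERERERERERERERERERERERERERERERERERER"/>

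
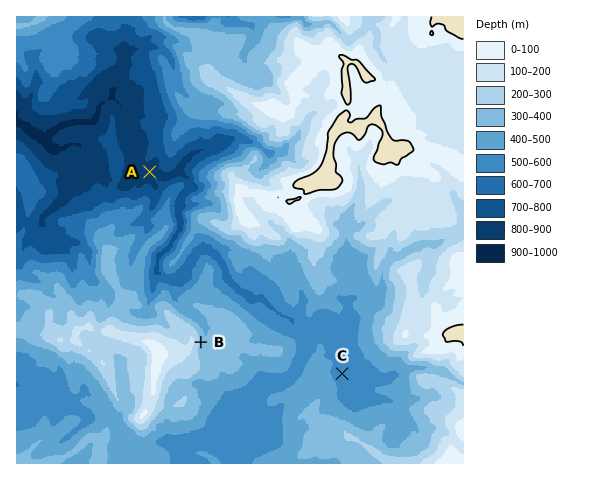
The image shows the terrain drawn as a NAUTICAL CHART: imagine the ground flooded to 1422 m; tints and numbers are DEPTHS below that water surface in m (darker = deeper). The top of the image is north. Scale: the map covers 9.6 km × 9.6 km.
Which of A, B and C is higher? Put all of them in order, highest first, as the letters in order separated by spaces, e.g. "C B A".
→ B C A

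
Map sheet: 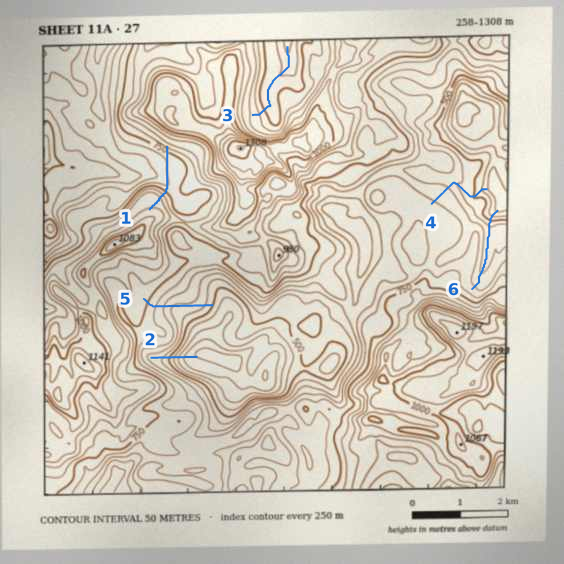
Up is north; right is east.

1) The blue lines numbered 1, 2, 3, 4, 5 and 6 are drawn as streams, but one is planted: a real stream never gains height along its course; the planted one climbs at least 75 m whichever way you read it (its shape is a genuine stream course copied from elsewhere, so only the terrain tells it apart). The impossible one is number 1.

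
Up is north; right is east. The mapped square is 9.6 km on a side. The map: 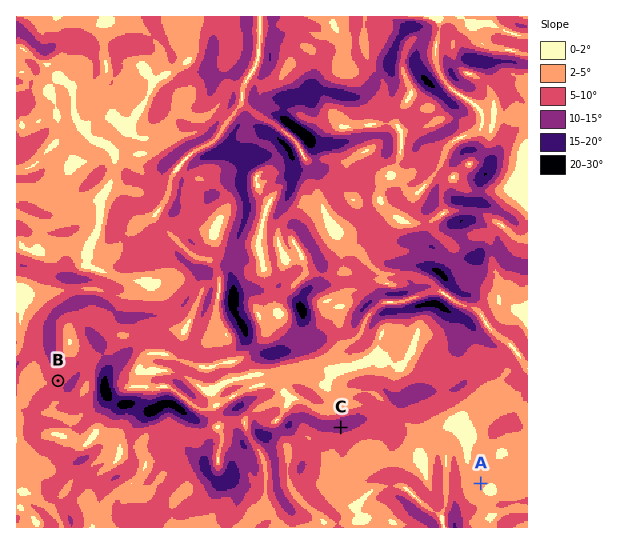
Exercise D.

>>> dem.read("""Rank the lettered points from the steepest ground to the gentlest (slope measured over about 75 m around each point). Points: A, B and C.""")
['C', 'B', 'A']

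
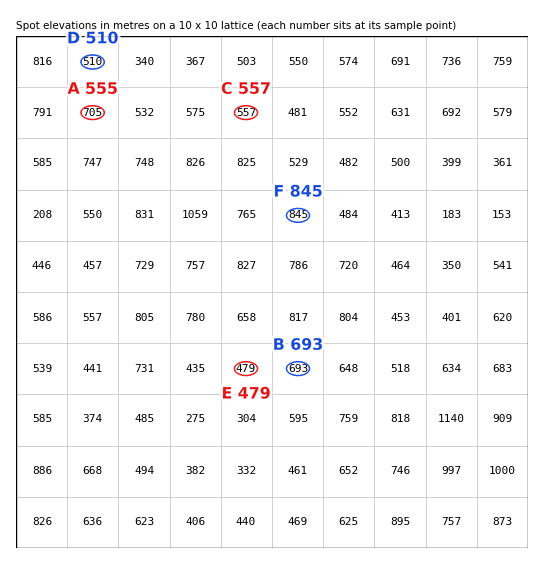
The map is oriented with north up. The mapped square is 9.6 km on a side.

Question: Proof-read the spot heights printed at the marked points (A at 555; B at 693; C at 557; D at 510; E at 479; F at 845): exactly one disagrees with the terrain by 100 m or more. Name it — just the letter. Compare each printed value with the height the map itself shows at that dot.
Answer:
A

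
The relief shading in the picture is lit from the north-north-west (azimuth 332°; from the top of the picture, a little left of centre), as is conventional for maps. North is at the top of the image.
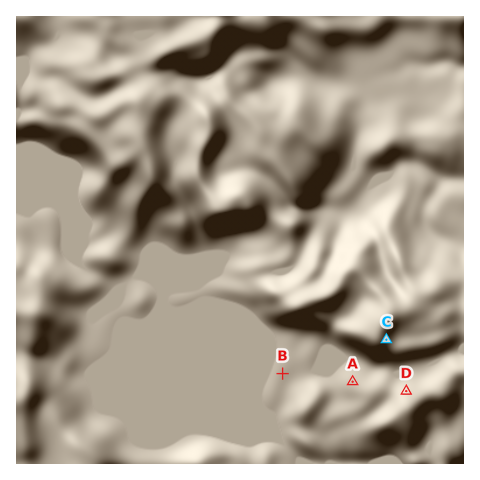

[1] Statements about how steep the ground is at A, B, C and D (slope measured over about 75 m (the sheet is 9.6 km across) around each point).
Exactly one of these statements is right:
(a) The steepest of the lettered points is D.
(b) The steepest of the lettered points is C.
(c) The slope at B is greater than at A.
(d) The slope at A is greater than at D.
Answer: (b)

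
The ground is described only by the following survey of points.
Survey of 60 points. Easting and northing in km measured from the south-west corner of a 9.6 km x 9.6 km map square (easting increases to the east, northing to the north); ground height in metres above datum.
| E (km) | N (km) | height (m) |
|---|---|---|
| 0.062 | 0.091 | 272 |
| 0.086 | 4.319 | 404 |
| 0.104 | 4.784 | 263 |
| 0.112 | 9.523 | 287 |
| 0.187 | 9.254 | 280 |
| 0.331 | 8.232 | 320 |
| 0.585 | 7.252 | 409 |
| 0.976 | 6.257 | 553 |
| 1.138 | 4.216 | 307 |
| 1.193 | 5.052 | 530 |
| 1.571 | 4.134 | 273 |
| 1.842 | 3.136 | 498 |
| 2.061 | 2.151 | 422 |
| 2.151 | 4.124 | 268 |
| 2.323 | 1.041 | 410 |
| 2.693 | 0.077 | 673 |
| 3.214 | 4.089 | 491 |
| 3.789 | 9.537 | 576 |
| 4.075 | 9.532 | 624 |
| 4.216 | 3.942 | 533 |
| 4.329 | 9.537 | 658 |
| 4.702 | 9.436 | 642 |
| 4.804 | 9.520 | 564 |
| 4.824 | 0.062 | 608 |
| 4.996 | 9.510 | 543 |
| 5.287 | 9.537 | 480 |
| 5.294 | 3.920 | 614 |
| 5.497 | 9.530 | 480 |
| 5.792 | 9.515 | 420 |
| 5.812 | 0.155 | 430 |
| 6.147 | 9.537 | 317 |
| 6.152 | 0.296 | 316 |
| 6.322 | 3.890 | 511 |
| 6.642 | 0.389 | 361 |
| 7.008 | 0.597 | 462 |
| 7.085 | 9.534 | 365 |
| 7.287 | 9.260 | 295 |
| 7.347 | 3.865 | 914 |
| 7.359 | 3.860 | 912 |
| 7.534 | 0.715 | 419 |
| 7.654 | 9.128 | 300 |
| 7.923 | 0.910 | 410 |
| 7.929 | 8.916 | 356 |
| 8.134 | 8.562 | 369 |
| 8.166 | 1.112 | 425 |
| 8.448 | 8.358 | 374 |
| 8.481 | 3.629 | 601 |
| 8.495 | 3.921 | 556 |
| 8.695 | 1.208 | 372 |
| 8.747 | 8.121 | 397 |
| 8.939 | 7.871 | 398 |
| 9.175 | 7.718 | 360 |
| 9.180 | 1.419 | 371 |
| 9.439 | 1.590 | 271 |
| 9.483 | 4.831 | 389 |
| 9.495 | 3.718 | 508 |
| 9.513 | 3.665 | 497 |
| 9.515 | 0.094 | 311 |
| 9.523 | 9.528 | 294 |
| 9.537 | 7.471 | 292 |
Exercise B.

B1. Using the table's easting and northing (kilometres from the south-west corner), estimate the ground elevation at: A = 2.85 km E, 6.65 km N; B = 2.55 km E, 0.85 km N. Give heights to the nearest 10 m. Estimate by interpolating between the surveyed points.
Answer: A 540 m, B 520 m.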